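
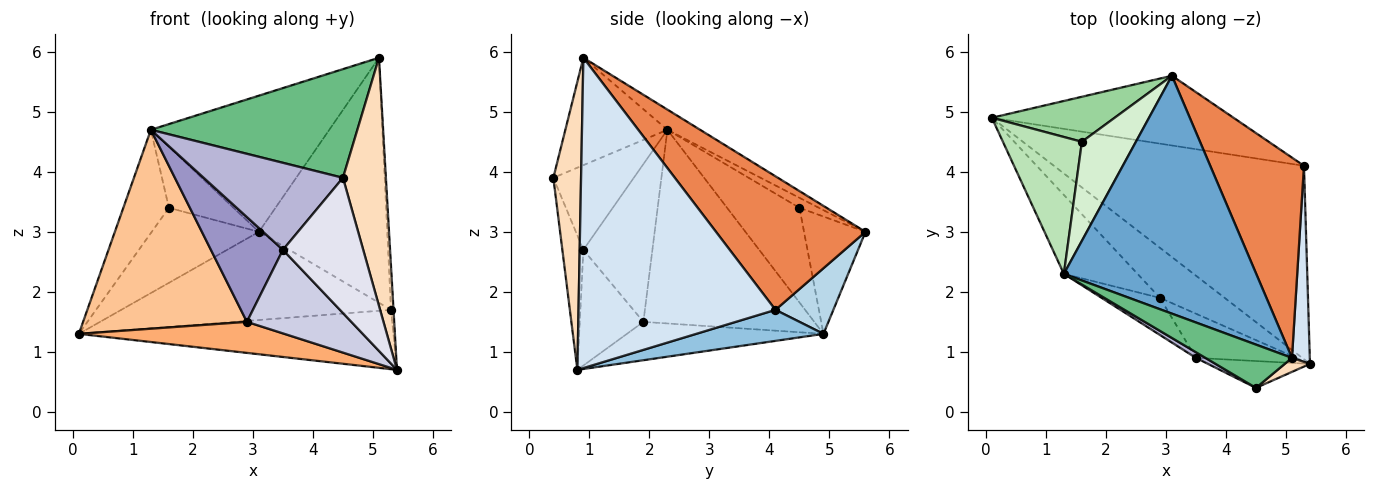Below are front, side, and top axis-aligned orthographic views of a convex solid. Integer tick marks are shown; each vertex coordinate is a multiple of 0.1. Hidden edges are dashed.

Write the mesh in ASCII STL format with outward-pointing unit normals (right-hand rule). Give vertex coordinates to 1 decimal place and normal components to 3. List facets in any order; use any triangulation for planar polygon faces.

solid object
 facet normal -0.091 0.495 0.864
  outer loop
   vertex 1.3 2.3 4.7
   vertex 5.1 0.9 5.9
   vertex 3.1 5.6 3.0
  endloop
 endfacet
 facet normal 0.118 0.291 -0.949
  outer loop
   vertex 5.3 4.1 1.7
   vertex 5.4 0.8 0.7
   vertex 0.1 4.9 1.3
  endloop
 endfacet
 facet normal 0.166 0.774 -0.612
  outer loop
   vertex 5.3 4.1 1.7
   vertex 0.1 4.9 1.3
   vertex 3.1 5.6 3.0
  endloop
 endfacet
 facet normal 0.998 0.013 0.057
  outer loop
   vertex 5.3 4.1 1.7
   vertex 5.1 0.9 5.9
   vertex 5.4 0.8 0.7
  endloop
 endfacet
 facet normal 0.670 0.575 0.470
  outer loop
   vertex 5.3 4.1 1.7
   vertex 3.1 5.6 3.0
   vertex 5.1 0.9 5.9
  endloop
 endfacet
 facet normal -0.450 -0.471 -0.759
  outer loop
   vertex 2.9 1.9 1.5
   vertex 0.1 4.9 1.3
   vertex 5.4 0.8 0.7
  endloop
 endfacet
 facet normal -0.696 -0.667 -0.265
  outer loop
   vertex 2.9 1.9 1.5
   vertex 1.3 2.3 4.7
   vertex 0.1 4.9 1.3
  endloop
 endfacet
 facet normal 0.542 -0.839 0.047
  outer loop
   vertex 4.5 0.4 3.9
   vertex 5.4 0.8 0.7
   vertex 5.1 0.9 5.9
  endloop
 endfacet
 facet normal -0.417 -0.844 0.336
  outer loop
   vertex 4.5 0.4 3.9
   vertex 5.1 0.9 5.9
   vertex 1.3 2.3 4.7
  endloop
 endfacet
 facet normal -0.441 0.770 0.462
  outer loop
   vertex 1.6 4.5 3.4
   vertex 3.1 5.6 3.0
   vertex 0.1 4.9 1.3
  endloop
 endfacet
 facet normal -0.691 0.435 0.577
  outer loop
   vertex 1.6 4.5 3.4
   vertex 0.1 4.9 1.3
   vertex 1.3 2.3 4.7
  endloop
 endfacet
 facet normal -0.156 0.518 0.841
  outer loop
   vertex 1.6 4.5 3.4
   vertex 1.3 2.3 4.7
   vertex 3.1 5.6 3.0
  endloop
 endfacet
 facet normal -0.670 -0.699 -0.248
  outer loop
   vertex 3.5 0.9 2.7
   vertex 1.3 2.3 4.7
   vertex 2.9 1.9 1.5
  endloop
 endfacet
 facet normal -0.499 -0.865 0.056
  outer loop
   vertex 3.5 0.9 2.7
   vertex 4.5 0.4 3.9
   vertex 1.3 2.3 4.7
  endloop
 endfacet
 facet normal -0.474 -0.778 -0.412
  outer loop
   vertex 3.5 0.9 2.7
   vertex 2.9 1.9 1.5
   vertex 5.4 0.8 0.7
  endloop
 endfacet
 facet normal -0.249 -0.950 -0.189
  outer loop
   vertex 3.5 0.9 2.7
   vertex 5.4 0.8 0.7
   vertex 4.5 0.4 3.9
  endloop
 endfacet
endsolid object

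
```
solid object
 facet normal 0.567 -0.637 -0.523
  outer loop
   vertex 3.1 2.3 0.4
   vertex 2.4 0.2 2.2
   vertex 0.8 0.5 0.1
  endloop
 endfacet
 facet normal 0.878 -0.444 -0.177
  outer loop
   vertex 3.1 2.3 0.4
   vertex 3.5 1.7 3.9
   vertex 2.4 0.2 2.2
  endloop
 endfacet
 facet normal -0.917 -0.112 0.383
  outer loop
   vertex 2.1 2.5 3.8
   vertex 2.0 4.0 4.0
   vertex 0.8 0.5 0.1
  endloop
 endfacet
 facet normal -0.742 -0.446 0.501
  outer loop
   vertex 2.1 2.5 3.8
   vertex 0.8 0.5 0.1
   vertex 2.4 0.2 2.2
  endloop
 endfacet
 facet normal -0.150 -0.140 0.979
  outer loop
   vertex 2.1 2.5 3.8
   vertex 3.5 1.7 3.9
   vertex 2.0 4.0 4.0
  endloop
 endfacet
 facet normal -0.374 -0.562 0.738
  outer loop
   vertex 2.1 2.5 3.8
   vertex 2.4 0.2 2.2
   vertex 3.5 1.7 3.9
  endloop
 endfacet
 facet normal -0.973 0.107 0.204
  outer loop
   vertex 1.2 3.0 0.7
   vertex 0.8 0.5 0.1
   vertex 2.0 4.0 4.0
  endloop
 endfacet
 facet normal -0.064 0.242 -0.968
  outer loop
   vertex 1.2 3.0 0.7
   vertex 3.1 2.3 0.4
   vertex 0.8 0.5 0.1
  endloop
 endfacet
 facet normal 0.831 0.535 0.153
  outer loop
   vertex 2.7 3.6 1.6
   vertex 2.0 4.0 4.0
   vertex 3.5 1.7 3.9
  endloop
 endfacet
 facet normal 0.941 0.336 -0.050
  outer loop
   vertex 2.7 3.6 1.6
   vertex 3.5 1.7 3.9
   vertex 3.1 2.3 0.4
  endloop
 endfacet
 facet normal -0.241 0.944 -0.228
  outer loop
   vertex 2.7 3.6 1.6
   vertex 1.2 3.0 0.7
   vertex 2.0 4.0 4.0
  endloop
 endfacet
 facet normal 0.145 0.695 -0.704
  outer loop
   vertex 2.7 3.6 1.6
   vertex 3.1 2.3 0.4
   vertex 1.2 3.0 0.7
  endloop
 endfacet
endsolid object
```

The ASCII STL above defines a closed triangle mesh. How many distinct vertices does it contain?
8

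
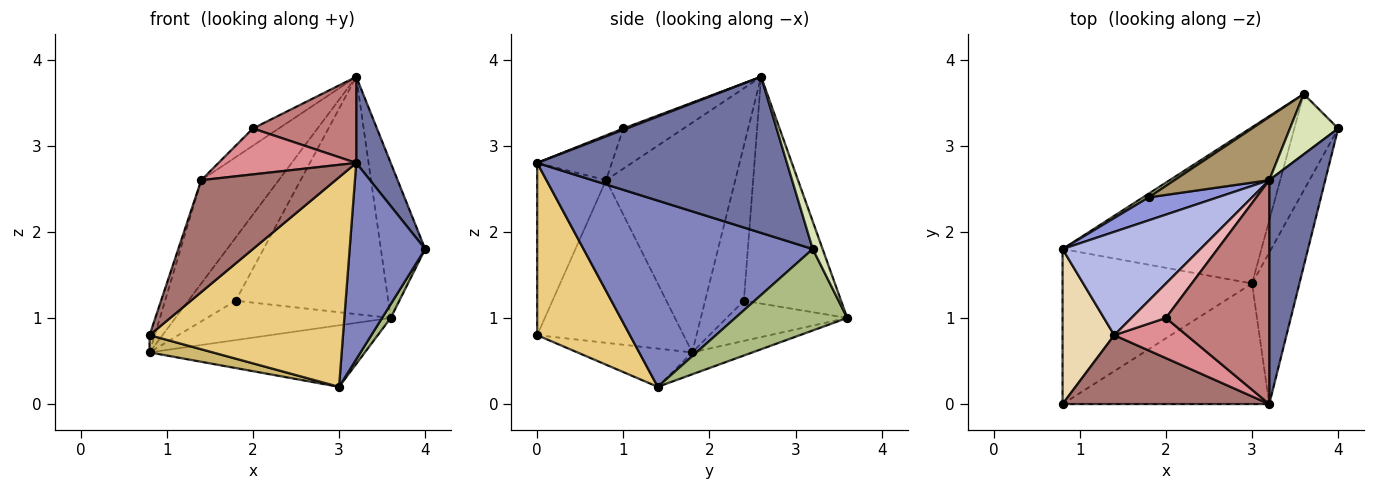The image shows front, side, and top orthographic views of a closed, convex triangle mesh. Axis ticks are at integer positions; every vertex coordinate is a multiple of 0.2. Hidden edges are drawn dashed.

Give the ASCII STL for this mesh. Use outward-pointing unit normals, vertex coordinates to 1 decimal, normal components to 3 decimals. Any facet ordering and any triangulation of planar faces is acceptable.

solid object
 facet normal 0.933 -0.129 0.335
  outer loop
   vertex 3.2 2.6 3.8
   vertex 3.2 0.0 2.8
   vertex 4.0 3.2 1.8
  endloop
 endfacet
 facet normal 0.923 -0.304 -0.235
  outer loop
   vertex 3.0 1.4 0.2
   vertex 4.0 3.2 1.8
   vertex 3.2 0.0 2.8
  endloop
 endfacet
 facet normal -0.610 0.745 0.271
  outer loop
   vertex 1.8 2.4 1.2
   vertex 0.8 1.8 0.6
   vertex 3.2 2.6 3.8
  endloop
 endfacet
 facet normal -0.762 0.457 0.457
  outer loop
   vertex 1.4 0.8 2.6
   vertex 3.2 2.6 3.8
   vertex 0.8 1.8 0.6
  endloop
 endfacet
 facet normal -0.102 0.364 -0.926
  outer loop
   vertex 3.6 3.6 1.0
   vertex 3.0 1.4 0.2
   vertex 0.8 1.8 0.6
  endloop
 endfacet
 facet normal 0.878 -0.068 -0.473
  outer loop
   vertex 3.6 3.6 1.0
   vertex 4.0 3.2 1.8
   vertex 3.0 1.4 0.2
  endloop
 endfacet
 facet normal -0.547 0.833 0.078
  outer loop
   vertex 3.6 3.6 1.0
   vertex 0.8 1.8 0.6
   vertex 1.8 2.4 1.2
  endloop
 endfacet
 facet normal 0.203 0.913 0.355
  outer loop
   vertex 3.6 3.6 1.0
   vertex 3.2 2.6 3.8
   vertex 4.0 3.2 1.8
  endloop
 endfacet
 facet normal -0.524 0.823 0.219
  outer loop
   vertex 3.6 3.6 1.0
   vertex 1.8 2.4 1.2
   vertex 3.2 2.6 3.8
  endloop
 endfacet
 facet normal -0.197 -0.108 -0.974
  outer loop
   vertex 0.8 0.0 0.8
   vertex 0.8 1.8 0.6
   vertex 3.0 1.4 0.2
  endloop
 endfacet
 facet normal 0.384 -0.800 -0.461
  outer loop
   vertex 0.8 0.0 0.8
   vertex 3.0 1.4 0.2
   vertex 3.2 0.0 2.8
  endloop
 endfacet
 facet normal -0.953 0.034 0.303
  outer loop
   vertex 0.8 0.0 0.8
   vertex 1.4 0.8 2.6
   vertex 0.8 1.8 0.6
  endloop
 endfacet
 facet normal -0.400 -0.780 0.480
  outer loop
   vertex 0.8 0.0 0.8
   vertex 3.2 0.0 2.8
   vertex 1.4 0.8 2.6
  endloop
 endfacet
 facet normal 0.012 -0.359 0.933
  outer loop
   vertex 2.0 1.0 3.2
   vertex 3.2 0.0 2.8
   vertex 3.2 2.6 3.8
  endloop
 endfacet
 facet normal -0.377 -0.697 0.610
  outer loop
   vertex 2.0 1.0 3.2
   vertex 1.4 0.8 2.6
   vertex 3.2 0.0 2.8
  endloop
 endfacet
 facet normal -0.722 0.309 0.619
  outer loop
   vertex 2.0 1.0 3.2
   vertex 3.2 2.6 3.8
   vertex 1.4 0.8 2.6
  endloop
 endfacet
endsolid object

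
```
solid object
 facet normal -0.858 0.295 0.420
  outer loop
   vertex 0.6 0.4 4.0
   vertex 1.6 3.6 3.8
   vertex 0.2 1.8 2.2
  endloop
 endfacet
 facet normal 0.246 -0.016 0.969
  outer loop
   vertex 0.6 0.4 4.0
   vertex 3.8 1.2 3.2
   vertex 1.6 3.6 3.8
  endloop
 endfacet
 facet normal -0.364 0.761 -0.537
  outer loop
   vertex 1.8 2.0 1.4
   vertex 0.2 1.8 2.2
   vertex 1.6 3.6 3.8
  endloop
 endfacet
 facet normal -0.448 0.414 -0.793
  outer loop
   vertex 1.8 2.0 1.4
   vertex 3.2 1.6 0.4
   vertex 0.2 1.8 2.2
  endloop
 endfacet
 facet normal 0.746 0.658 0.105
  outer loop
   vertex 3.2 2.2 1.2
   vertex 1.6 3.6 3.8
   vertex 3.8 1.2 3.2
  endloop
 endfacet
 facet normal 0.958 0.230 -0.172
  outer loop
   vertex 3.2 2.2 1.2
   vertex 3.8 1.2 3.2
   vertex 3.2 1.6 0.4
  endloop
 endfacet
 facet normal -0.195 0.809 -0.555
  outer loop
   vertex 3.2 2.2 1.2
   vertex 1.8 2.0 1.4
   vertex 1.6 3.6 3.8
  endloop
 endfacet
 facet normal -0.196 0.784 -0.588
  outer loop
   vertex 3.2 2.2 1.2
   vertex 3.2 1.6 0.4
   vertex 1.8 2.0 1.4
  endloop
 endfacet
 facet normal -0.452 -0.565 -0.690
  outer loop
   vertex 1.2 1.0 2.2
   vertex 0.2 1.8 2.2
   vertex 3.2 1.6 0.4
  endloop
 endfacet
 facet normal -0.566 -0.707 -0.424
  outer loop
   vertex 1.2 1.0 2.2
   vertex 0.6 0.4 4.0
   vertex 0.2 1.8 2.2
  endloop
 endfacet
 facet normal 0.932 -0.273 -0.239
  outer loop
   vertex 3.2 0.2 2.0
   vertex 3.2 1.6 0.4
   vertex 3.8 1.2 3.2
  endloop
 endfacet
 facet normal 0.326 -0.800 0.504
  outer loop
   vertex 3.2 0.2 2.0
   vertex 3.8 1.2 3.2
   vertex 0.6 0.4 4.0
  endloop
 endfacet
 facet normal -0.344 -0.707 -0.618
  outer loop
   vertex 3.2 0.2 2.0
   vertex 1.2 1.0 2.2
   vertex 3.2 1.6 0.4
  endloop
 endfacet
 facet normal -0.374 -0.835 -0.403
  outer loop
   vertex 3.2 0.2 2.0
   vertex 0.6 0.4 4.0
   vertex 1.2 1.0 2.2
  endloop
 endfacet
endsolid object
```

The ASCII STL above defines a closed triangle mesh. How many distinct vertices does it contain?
9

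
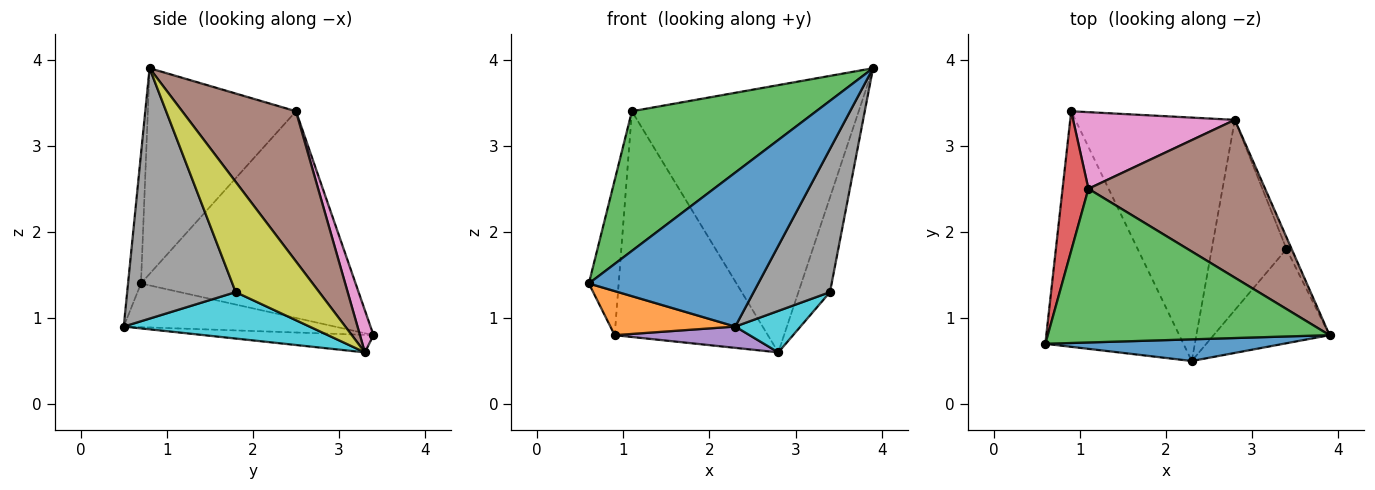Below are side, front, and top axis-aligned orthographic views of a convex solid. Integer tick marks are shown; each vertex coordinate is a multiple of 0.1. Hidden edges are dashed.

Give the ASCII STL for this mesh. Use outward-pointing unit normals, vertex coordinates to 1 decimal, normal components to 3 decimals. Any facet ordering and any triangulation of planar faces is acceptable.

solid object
 facet normal -0.075 -0.987 0.139
  outer loop
   vertex 2.3 0.5 0.9
   vertex 3.9 0.8 3.9
   vertex 0.6 0.7 1.4
  endloop
 endfacet
 facet normal -0.297 -0.176 -0.939
  outer loop
   vertex 2.3 0.5 0.9
   vertex 0.6 0.7 1.4
   vertex 0.9 3.4 0.8
  endloop
 endfacet
 facet normal -0.475 -0.592 0.651
  outer loop
   vertex 1.1 2.5 3.4
   vertex 0.6 0.7 1.4
   vertex 3.9 0.8 3.9
  endloop
 endfacet
 facet normal -0.983 0.137 0.123
  outer loop
   vertex 1.1 2.5 3.4
   vertex 0.9 3.4 0.8
   vertex 0.6 0.7 1.4
  endloop
 endfacet
 facet normal -0.109 -0.087 -0.990
  outer loop
   vertex 2.8 3.3 0.6
   vertex 2.3 0.5 0.9
   vertex 0.9 3.4 0.8
  endloop
 endfacet
 facet normal 0.397 0.791 0.467
  outer loop
   vertex 2.8 3.3 0.6
   vertex 1.1 2.5 3.4
   vertex 3.9 0.8 3.9
  endloop
 endfacet
 facet normal 0.083 0.944 0.320
  outer loop
   vertex 2.8 3.3 0.6
   vertex 0.9 3.4 0.8
   vertex 1.1 2.5 3.4
  endloop
 endfacet
 facet normal 0.765 -0.538 -0.354
  outer loop
   vertex 3.4 1.8 1.3
   vertex 3.9 0.8 3.9
   vertex 2.3 0.5 0.9
  endloop
 endfacet
 facet normal 0.934 0.353 -0.044
  outer loop
   vertex 3.4 1.8 1.3
   vertex 2.8 3.3 0.6
   vertex 3.9 0.8 3.9
  endloop
 endfacet
 facet normal 0.519 -0.182 -0.835
  outer loop
   vertex 3.4 1.8 1.3
   vertex 2.3 0.5 0.9
   vertex 2.8 3.3 0.6
  endloop
 endfacet
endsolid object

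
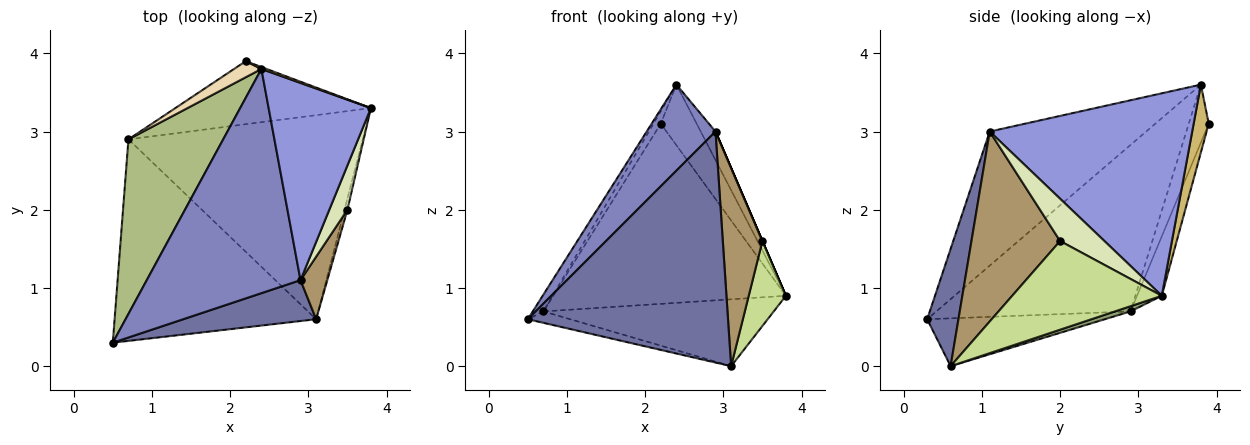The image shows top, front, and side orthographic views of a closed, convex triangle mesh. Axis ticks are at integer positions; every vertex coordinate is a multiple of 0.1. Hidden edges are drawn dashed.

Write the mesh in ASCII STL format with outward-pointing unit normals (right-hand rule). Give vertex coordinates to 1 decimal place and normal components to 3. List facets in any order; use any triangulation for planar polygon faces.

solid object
 facet normal 0.152 -0.973 0.172
  outer loop
   vertex 2.9 1.1 3.0
   vertex 0.5 0.3 0.6
   vertex 3.1 0.6 0.0
  endloop
 endfacet
 facet normal -0.631 -0.278 0.724
  outer loop
   vertex 2.9 1.1 3.0
   vertex 2.4 3.8 3.6
   vertex 0.5 0.3 0.6
  endloop
 endfacet
 facet normal 0.891 0.065 0.450
  outer loop
   vertex 2.9 1.1 3.0
   vertex 3.8 3.3 0.9
   vertex 2.4 3.8 3.6
  endloop
 endfacet
 facet normal -0.231 0.055 -0.971
  outer loop
   vertex 0.7 2.9 0.7
   vertex 3.1 0.6 0.0
   vertex 0.5 0.3 0.6
  endloop
 endfacet
 facet normal 0.021 0.311 -0.950
  outer loop
   vertex 0.7 2.9 0.7
   vertex 3.8 3.3 0.9
   vertex 3.1 0.6 0.0
  endloop
 endfacet
 facet normal -0.868 0.048 0.494
  outer loop
   vertex 0.7 2.9 0.7
   vertex 0.5 0.3 0.6
   vertex 2.4 3.8 3.6
  endloop
 endfacet
 facet normal 0.970 -0.241 -0.032
  outer loop
   vertex 3.5 2.0 1.6
   vertex 3.1 0.6 0.0
   vertex 3.8 3.3 0.9
  endloop
 endfacet
 facet normal 0.919 0.000 0.394
  outer loop
   vertex 3.5 2.0 1.6
   vertex 3.8 3.3 0.9
   vertex 2.9 1.1 3.0
  endloop
 endfacet
 facet normal 0.905 -0.405 0.128
  outer loop
   vertex 3.5 2.0 1.6
   vertex 2.9 1.1 3.0
   vertex 3.1 0.6 0.0
  endloop
 endfacet
 facet normal 0.387 0.922 0.030
  outer loop
   vertex 2.2 3.9 3.1
   vertex 2.4 3.8 3.6
   vertex 3.8 3.3 0.9
  endloop
 endfacet
 facet normal -0.100 0.939 -0.329
  outer loop
   vertex 2.2 3.9 3.1
   vertex 3.8 3.3 0.9
   vertex 0.7 2.9 0.7
  endloop
 endfacet
 facet normal -0.858 0.313 0.406
  outer loop
   vertex 2.2 3.9 3.1
   vertex 0.7 2.9 0.7
   vertex 2.4 3.8 3.6
  endloop
 endfacet
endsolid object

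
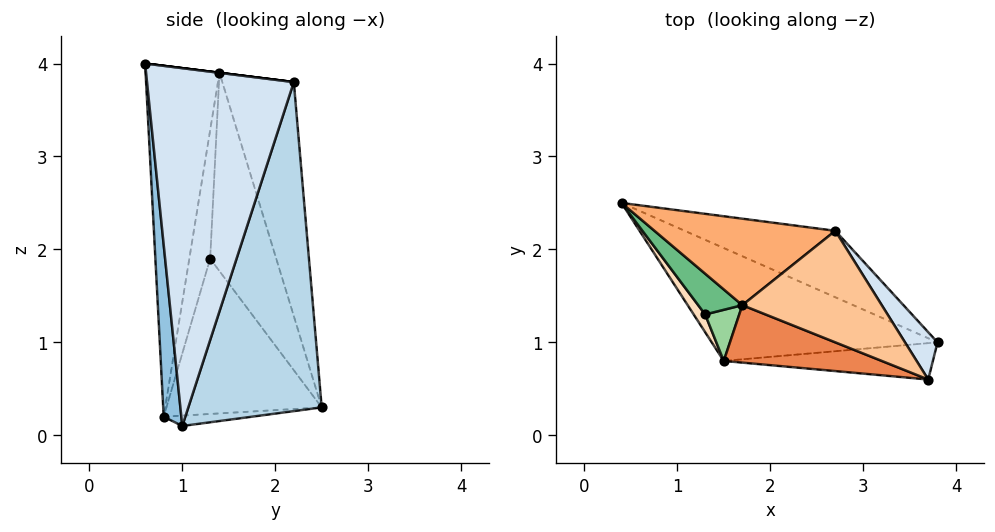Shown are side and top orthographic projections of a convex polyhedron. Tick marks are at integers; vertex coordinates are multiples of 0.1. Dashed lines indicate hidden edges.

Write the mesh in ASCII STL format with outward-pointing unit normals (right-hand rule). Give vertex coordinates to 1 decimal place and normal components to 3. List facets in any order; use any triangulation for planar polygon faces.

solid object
 facet normal -0.046 0.029 -0.999
  outer loop
   vertex 1.5 0.8 0.2
   vertex 0.4 2.5 0.3
   vertex 3.8 1.0 0.1
  endloop
 endfacet
 facet normal 0.082 -0.992 -0.100
  outer loop
   vertex 1.5 0.8 0.2
   vertex 3.8 1.0 0.1
   vertex 3.7 0.6 4.0
  endloop
 endfacet
 facet normal 0.388 0.904 -0.178
  outer loop
   vertex 2.7 2.2 3.8
   vertex 3.8 1.0 0.1
   vertex 0.4 2.5 0.3
  endloop
 endfacet
 facet normal 0.841 0.535 0.076
  outer loop
   vertex 2.7 2.2 3.8
   vertex 3.7 0.6 4.0
   vertex 3.8 1.0 0.1
  endloop
 endfacet
 facet normal -0.373 -0.912 0.168
  outer loop
   vertex 1.7 1.4 3.9
   vertex 1.5 0.8 0.2
   vertex 3.7 0.6 4.0
  endloop
 endfacet
 facet normal -0.542 0.729 0.418
  outer loop
   vertex 1.7 1.4 3.9
   vertex 2.7 2.2 3.8
   vertex 0.4 2.5 0.3
  endloop
 endfacet
 facet normal 0.000 0.124 0.992
  outer loop
   vertex 1.7 1.4 3.9
   vertex 3.7 0.6 4.0
   vertex 2.7 2.2 3.8
  endloop
 endfacet
 facet normal -0.836 -0.545 0.062
  outer loop
   vertex 1.3 1.3 1.9
   vertex 0.4 2.5 0.3
   vertex 1.5 0.8 0.2
  endloop
 endfacet
 facet normal -0.893 -0.404 0.199
  outer loop
   vertex 1.3 1.3 1.9
   vertex 1.7 1.4 3.9
   vertex 0.4 2.5 0.3
  endloop
 endfacet
 facet normal -0.602 -0.783 0.159
  outer loop
   vertex 1.3 1.3 1.9
   vertex 1.5 0.8 0.2
   vertex 1.7 1.4 3.9
  endloop
 endfacet
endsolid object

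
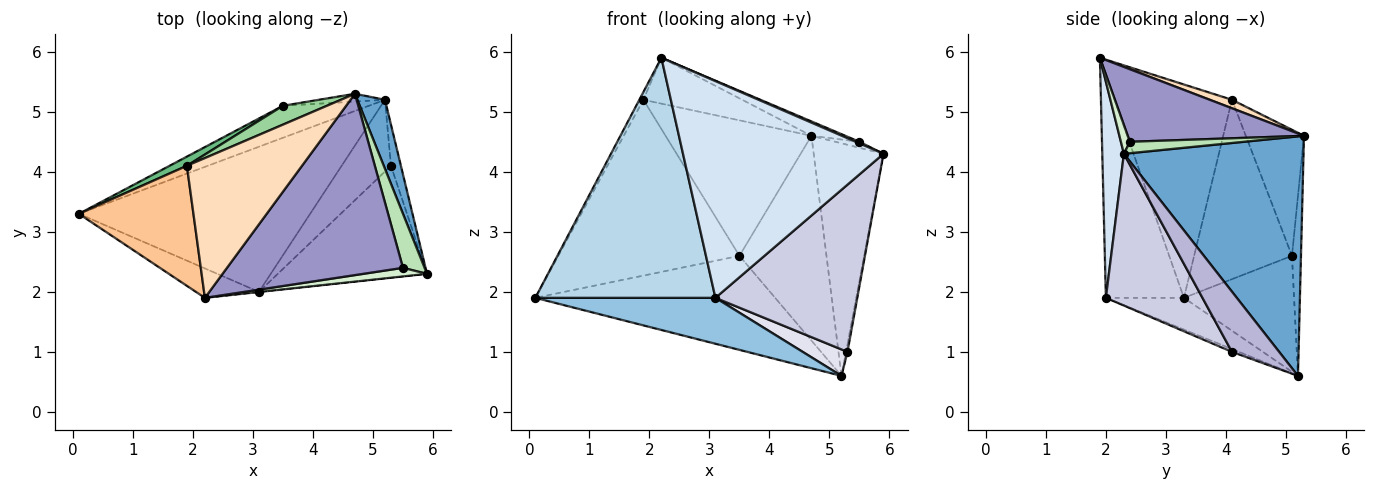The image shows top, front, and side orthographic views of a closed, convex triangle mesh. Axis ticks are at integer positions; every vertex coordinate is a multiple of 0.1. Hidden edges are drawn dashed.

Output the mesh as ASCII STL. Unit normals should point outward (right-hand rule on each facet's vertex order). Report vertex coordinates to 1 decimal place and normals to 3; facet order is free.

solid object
 facet normal 0.927 0.360 0.107
  outer loop
   vertex 5.2 5.2 0.6
   vertex 4.7 5.3 4.6
   vertex 5.9 2.3 4.3
  endloop
 endfacet
 facet normal -0.130 -0.299 -0.945
  outer loop
   vertex 3.1 2.0 1.9
   vertex 0.1 3.3 1.9
   vertex 5.2 5.2 0.6
  endloop
 endfacet
 facet normal -0.395 -0.912 -0.112
  outer loop
   vertex 3.1 2.0 1.9
   vertex 2.2 1.9 5.9
   vertex 0.1 3.3 1.9
  endloop
 endfacet
 facet normal 0.107 -0.994 -0.001
  outer loop
   vertex 3.1 2.0 1.9
   vertex 5.9 2.3 4.3
   vertex 2.2 1.9 5.9
  endloop
 endfacet
 facet normal -0.399 0.868 -0.296
  outer loop
   vertex 3.5 5.1 2.6
   vertex 5.2 5.2 0.6
   vertex 0.1 3.3 1.9
  endloop
 endfacet
 facet normal -0.103 0.994 -0.038
  outer loop
   vertex 3.5 5.1 2.6
   vertex 4.7 5.3 4.6
   vertex 5.2 5.2 0.6
  endloop
 endfacet
 facet normal -0.881 0.030 0.473
  outer loop
   vertex 1.9 4.1 5.2
   vertex 0.1 3.3 1.9
   vertex 2.2 1.9 5.9
  endloop
 endfacet
 facet normal 0.070 0.311 0.948
  outer loop
   vertex 1.9 4.1 5.2
   vertex 2.2 1.9 5.9
   vertex 4.7 5.3 4.6
  endloop
 endfacet
 facet normal -0.475 0.879 0.046
  outer loop
   vertex 1.9 4.1 5.2
   vertex 3.5 5.1 2.6
   vertex 0.1 3.3 1.9
  endloop
 endfacet
 facet normal -0.367 0.921 0.128
  outer loop
   vertex 1.9 4.1 5.2
   vertex 4.7 5.3 4.6
   vertex 3.5 5.1 2.6
  endloop
 endfacet
 facet normal 0.465 0.098 0.880
  outer loop
   vertex 5.5 2.4 4.5
   vertex 5.9 2.3 4.3
   vertex 4.7 5.3 4.6
  endloop
 endfacet
 facet normal 0.407 -0.169 0.898
  outer loop
   vertex 5.5 2.4 4.5
   vertex 2.2 1.9 5.9
   vertex 5.9 2.3 4.3
  endloop
 endfacet
 facet normal 0.380 0.073 0.922
  outer loop
   vertex 5.5 2.4 4.5
   vertex 4.7 5.3 4.6
   vertex 2.2 1.9 5.9
  endloop
 endfacet
 facet normal 0.986 0.031 -0.163
  outer loop
   vertex 5.3 4.1 1.0
   vertex 5.2 5.2 0.6
   vertex 5.9 2.3 4.3
  endloop
 endfacet
 facet normal 0.492 -0.723 -0.484
  outer loop
   vertex 5.3 4.1 1.0
   vertex 5.9 2.3 4.3
   vertex 3.1 2.0 1.9
  endloop
 endfacet
 facet normal -0.053 -0.346 -0.937
  outer loop
   vertex 5.3 4.1 1.0
   vertex 3.1 2.0 1.9
   vertex 5.2 5.2 0.6
  endloop
 endfacet
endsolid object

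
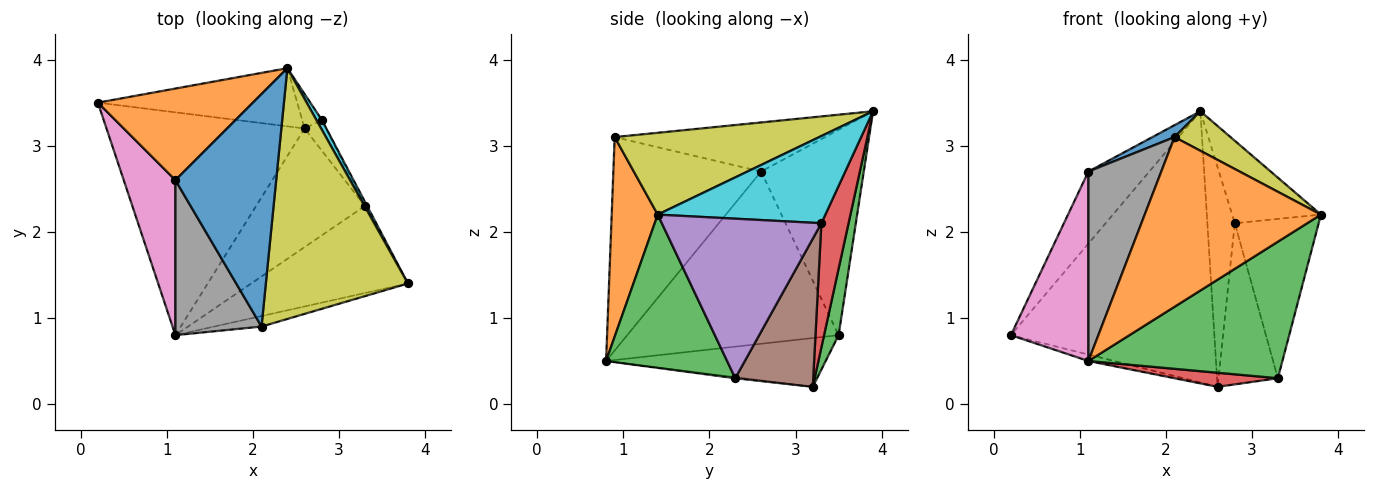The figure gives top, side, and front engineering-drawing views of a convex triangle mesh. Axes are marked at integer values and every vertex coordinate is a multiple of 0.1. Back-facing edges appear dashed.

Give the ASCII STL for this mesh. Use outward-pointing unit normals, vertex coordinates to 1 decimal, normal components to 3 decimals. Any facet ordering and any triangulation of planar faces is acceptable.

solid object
 facet normal -0.239 0.028 -0.971
  outer loop
   vertex 2.6 3.2 0.2
   vertex 1.1 0.8 0.5
   vertex 0.2 3.5 0.8
  endloop
 endfacet
 facet normal 0.252 -0.966 -0.060
  outer loop
   vertex 2.1 0.9 3.1
   vertex 1.1 0.8 0.5
   vertex 3.8 1.4 2.2
  endloop
 endfacet
 facet normal 0.465 -0.746 -0.476
  outer loop
   vertex 3.3 2.3 0.3
   vertex 3.8 1.4 2.2
   vertex 1.1 0.8 0.5
  endloop
 endfacet
 facet normal -0.010 -0.118 -0.993
  outer loop
   vertex 3.3 2.3 0.3
   vertex 1.1 0.8 0.5
   vertex 2.6 3.2 0.2
  endloop
 endfacet
 facet normal 0.885 0.465 -0.013
  outer loop
   vertex 3.3 2.3 0.3
   vertex 2.8 3.3 2.1
   vertex 3.8 1.4 2.2
  endloop
 endfacet
 facet normal 0.790 0.602 -0.115
  outer loop
   vertex 3.3 2.3 0.3
   vertex 2.6 3.2 0.2
   vertex 2.8 3.3 2.1
  endloop
 endfacet
 facet normal -0.904 -0.331 0.271
  outer loop
   vertex 1.1 2.6 2.7
   vertex 0.2 3.5 0.8
   vertex 1.1 0.8 0.5
  endloop
 endfacet
 facet normal -0.843 -0.416 0.340
  outer loop
   vertex 1.1 2.6 2.7
   vertex 1.1 0.8 0.5
   vertex 2.1 0.9 3.1
  endloop
 endfacet
 facet normal 0.494 -0.135 0.859
  outer loop
   vertex 2.4 3.9 3.4
   vertex 2.1 0.9 3.1
   vertex 3.8 1.4 2.2
  endloop
 endfacet
 facet normal 0.882 0.467 0.056
  outer loop
   vertex 2.4 3.9 3.4
   vertex 3.8 1.4 2.2
   vertex 2.8 3.3 2.1
  endloop
 endfacet
 facet normal -0.438 -0.046 0.898
  outer loop
   vertex 2.4 3.9 3.4
   vertex 1.1 2.6 2.7
   vertex 2.1 0.9 3.1
  endloop
 endfacet
 facet normal -0.721 0.428 0.544
  outer loop
   vertex 2.4 3.9 3.4
   vertex 0.2 3.5 0.8
   vertex 1.1 2.6 2.7
  endloop
 endfacet
 facet normal 0.070 0.975 -0.209
  outer loop
   vertex 2.4 3.9 3.4
   vertex 2.6 3.2 0.2
   vertex 0.2 3.5 0.8
  endloop
 endfacet
 facet normal 0.699 0.706 -0.111
  outer loop
   vertex 2.4 3.9 3.4
   vertex 2.8 3.3 2.1
   vertex 2.6 3.2 0.2
  endloop
 endfacet
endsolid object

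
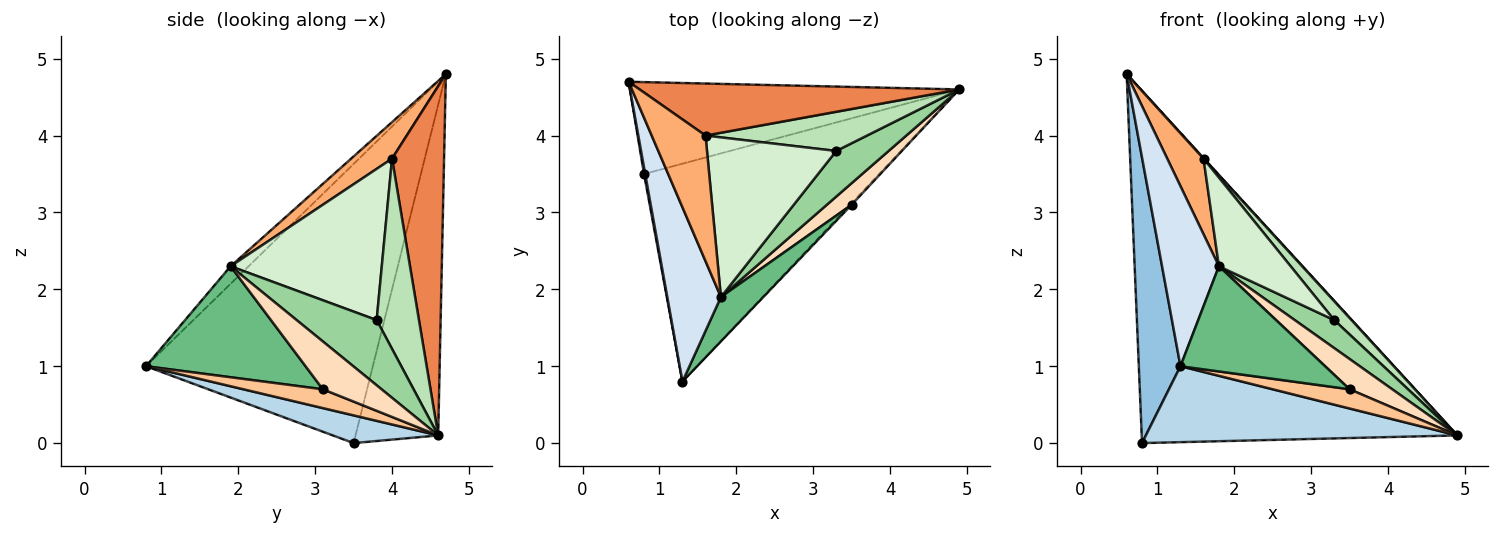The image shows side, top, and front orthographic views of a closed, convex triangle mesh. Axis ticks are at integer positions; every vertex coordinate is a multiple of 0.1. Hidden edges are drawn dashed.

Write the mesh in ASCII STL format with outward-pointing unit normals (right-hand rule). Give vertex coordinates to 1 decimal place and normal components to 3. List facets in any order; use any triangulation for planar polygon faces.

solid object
 facet normal -0.246 0.938 -0.245
  outer loop
   vertex 0.8 3.5 0.0
   vertex 0.6 4.7 4.8
   vertex 4.9 4.6 0.1
  endloop
 endfacet
 facet normal -0.984 -0.181 0.004
  outer loop
   vertex 0.8 3.5 0.0
   vertex 1.3 0.8 1.0
   vertex 0.6 4.7 4.8
  endloop
 endfacet
 facet normal 0.111 -0.327 -0.938
  outer loop
   vertex 0.8 3.5 0.0
   vertex 4.9 4.6 0.1
   vertex 1.3 0.8 1.0
  endloop
 endfacet
 facet normal -0.222 -0.701 0.678
  outer loop
   vertex 1.8 1.9 2.3
   vertex 0.6 4.7 4.8
   vertex 1.3 0.8 1.0
  endloop
 endfacet
 facet normal 0.738 -0.007 0.675
  outer loop
   vertex 1.6 4.0 3.7
   vertex 4.9 4.6 0.1
   vertex 0.6 4.7 4.8
  endloop
 endfacet
 facet normal 0.503 -0.446 0.741
  outer loop
   vertex 1.6 4.0 3.7
   vertex 0.6 4.7 4.8
   vertex 1.8 1.9 2.3
  endloop
 endfacet
 facet normal 0.717 -0.694 -0.062
  outer loop
   vertex 3.5 3.1 0.7
   vertex 1.3 0.8 1.0
   vertex 4.9 4.6 0.1
  endloop
 endfacet
 facet normal 0.746 -0.542 0.386
  outer loop
   vertex 3.5 3.1 0.7
   vertex 4.9 4.6 0.1
   vertex 1.8 1.9 2.3
  endloop
 endfacet
 facet normal 0.713 -0.646 0.273
  outer loop
   vertex 3.5 3.1 0.7
   vertex 1.8 1.9 2.3
   vertex 1.3 0.8 1.0
  endloop
 endfacet
 facet normal 0.728 -0.359 0.585
  outer loop
   vertex 3.3 3.8 1.6
   vertex 1.8 1.9 2.3
   vertex 4.9 4.6 0.1
  endloop
 endfacet
 facet normal 0.728 -0.298 0.618
  outer loop
   vertex 3.3 3.8 1.6
   vertex 4.9 4.6 0.1
   vertex 1.6 4.0 3.7
  endloop
 endfacet
 facet normal 0.715 -0.339 0.611
  outer loop
   vertex 3.3 3.8 1.6
   vertex 1.6 4.0 3.7
   vertex 1.8 1.9 2.3
  endloop
 endfacet
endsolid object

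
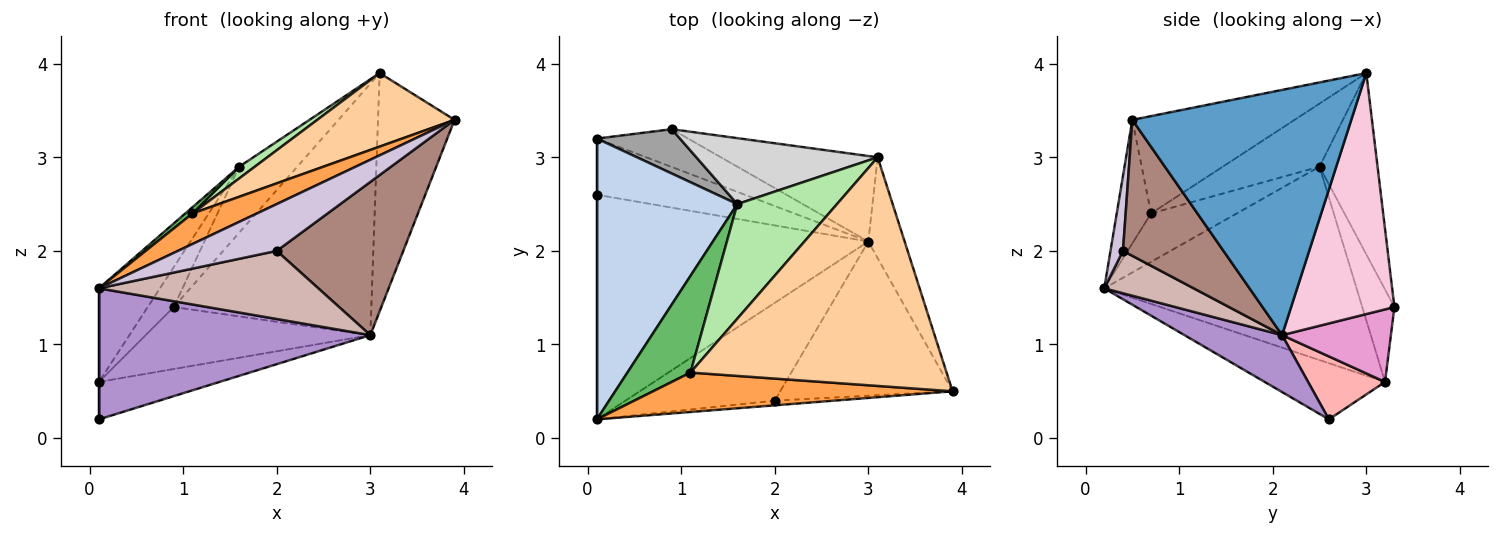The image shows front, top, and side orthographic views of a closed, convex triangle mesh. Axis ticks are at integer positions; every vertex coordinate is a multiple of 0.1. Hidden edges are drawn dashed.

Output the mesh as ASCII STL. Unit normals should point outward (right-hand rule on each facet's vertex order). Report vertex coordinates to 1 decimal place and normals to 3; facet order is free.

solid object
 facet normal 0.935 0.327 -0.138
  outer loop
   vertex 3.0 2.1 1.1
   vertex 3.1 3.0 3.9
   vertex 3.9 0.5 3.4
  endloop
 endfacet
 facet normal -0.794 0.192 0.576
  outer loop
   vertex 1.6 2.5 2.9
   vertex 0.1 3.2 0.6
   vertex 0.1 0.2 1.6
  endloop
 endfacet
 facet normal -0.310 -0.582 0.751
  outer loop
   vertex 1.1 0.7 2.4
   vertex 0.1 0.2 1.6
   vertex 3.9 0.5 3.4
  endloop
 endfacet
 facet normal -0.340 -0.288 0.895
  outer loop
   vertex 1.1 0.7 2.4
   vertex 3.9 0.5 3.4
   vertex 3.1 3.0 3.9
  endloop
 endfacet
 facet normal -0.608 -0.051 0.792
  outer loop
   vertex 1.1 0.7 2.4
   vertex 1.6 2.5 2.9
   vertex 0.1 0.2 1.6
  endloop
 endfacet
 facet normal -0.533 -0.086 0.842
  outer loop
   vertex 1.1 0.7 2.4
   vertex 3.1 3.0 3.9
   vertex 1.6 2.5 2.9
  endloop
 endfacet
 facet normal -1.000 0.000 0.000
  outer loop
   vertex 0.1 2.6 0.2
   vertex 0.1 0.2 1.6
   vertex 0.1 3.2 0.6
  endloop
 endfacet
 facet normal 0.334 0.523 -0.784
  outer loop
   vertex 0.1 2.6 0.2
   vertex 0.1 3.2 0.6
   vertex 3.0 2.1 1.1
  endloop
 endfacet
 facet normal 0.178 -0.496 -0.850
  outer loop
   vertex 0.1 2.6 0.2
   vertex 3.0 2.1 1.1
   vertex 0.1 0.2 1.6
  endloop
 endfacet
 facet normal 0.125 -0.987 -0.099
  outer loop
   vertex 2.0 0.4 2.0
   vertex 3.9 0.5 3.4
   vertex 0.1 0.2 1.6
  endloop
 endfacet
 facet normal 0.488 -0.615 -0.619
  outer loop
   vertex 2.0 0.4 2.0
   vertex 3.0 2.1 1.1
   vertex 3.9 0.5 3.4
  endloop
 endfacet
 facet normal 0.227 -0.557 -0.799
  outer loop
   vertex 2.0 0.4 2.0
   vertex 0.1 0.2 1.6
   vertex 3.0 2.1 1.1
  endloop
 endfacet
 facet normal 0.382 0.789 -0.481
  outer loop
   vertex 0.9 3.3 1.4
   vertex 3.0 2.1 1.1
   vertex 0.1 3.2 0.6
  endloop
 endfacet
 facet normal 0.444 0.848 -0.289
  outer loop
   vertex 0.9 3.3 1.4
   vertex 3.1 3.0 3.9
   vertex 3.0 2.1 1.1
  endloop
 endfacet
 facet normal -0.637 0.516 0.573
  outer loop
   vertex 0.9 3.3 1.4
   vertex 0.1 3.2 0.6
   vertex 1.6 2.5 2.9
  endloop
 endfacet
 facet normal -0.577 0.577 0.577
  outer loop
   vertex 0.9 3.3 1.4
   vertex 1.6 2.5 2.9
   vertex 3.1 3.0 3.9
  endloop
 endfacet
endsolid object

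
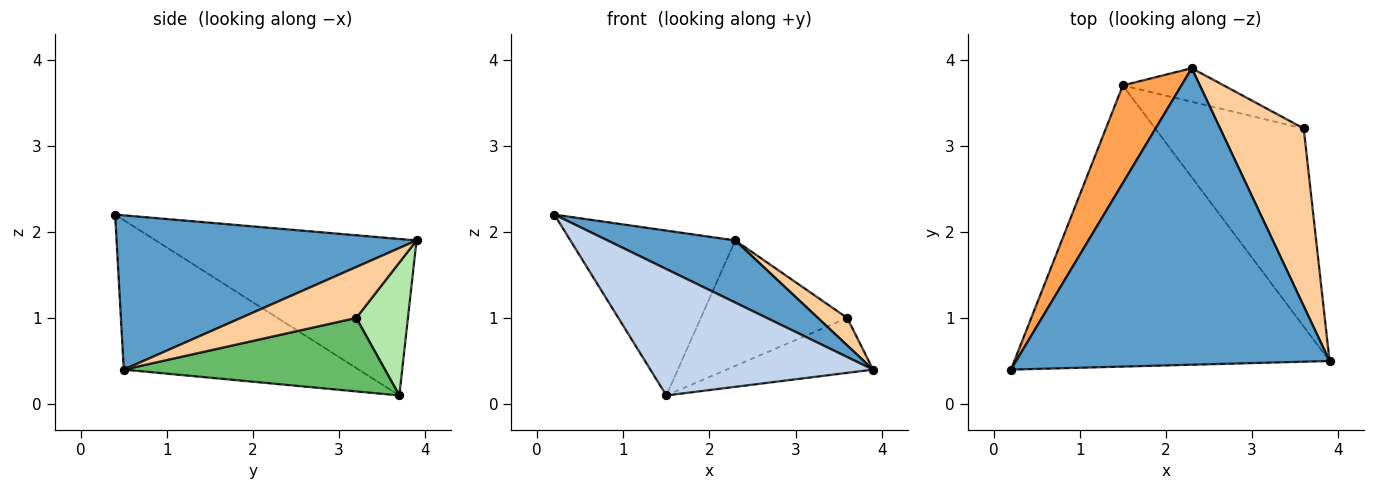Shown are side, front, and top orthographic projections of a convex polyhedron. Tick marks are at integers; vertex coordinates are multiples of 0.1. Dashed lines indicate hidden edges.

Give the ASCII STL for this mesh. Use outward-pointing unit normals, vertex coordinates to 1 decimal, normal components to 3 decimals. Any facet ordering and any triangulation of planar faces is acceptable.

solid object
 facet normal 0.434 -0.185 0.882
  outer loop
   vertex 2.3 3.9 1.9
   vertex 0.2 0.4 2.2
   vertex 3.9 0.5 0.4
  endloop
 endfacet
 facet normal -0.397 -0.376 -0.837
  outer loop
   vertex 1.5 3.7 0.1
   vertex 3.9 0.5 0.4
   vertex 0.2 0.4 2.2
  endloop
 endfacet
 facet normal -0.806 0.509 0.302
  outer loop
   vertex 1.5 3.7 0.1
   vertex 0.2 0.4 2.2
   vertex 2.3 3.9 1.9
  endloop
 endfacet
 facet normal 0.516 -0.131 0.847
  outer loop
   vertex 3.6 3.2 1.0
   vertex 2.3 3.9 1.9
   vertex 3.9 0.5 0.4
  endloop
 endfacet
 facet normal 0.430 0.241 -0.870
  outer loop
   vertex 3.6 3.2 1.0
   vertex 3.9 0.5 0.4
   vertex 1.5 3.7 0.1
  endloop
 endfacet
 facet normal 0.323 0.914 -0.245
  outer loop
   vertex 3.6 3.2 1.0
   vertex 1.5 3.7 0.1
   vertex 2.3 3.9 1.9
  endloop
 endfacet
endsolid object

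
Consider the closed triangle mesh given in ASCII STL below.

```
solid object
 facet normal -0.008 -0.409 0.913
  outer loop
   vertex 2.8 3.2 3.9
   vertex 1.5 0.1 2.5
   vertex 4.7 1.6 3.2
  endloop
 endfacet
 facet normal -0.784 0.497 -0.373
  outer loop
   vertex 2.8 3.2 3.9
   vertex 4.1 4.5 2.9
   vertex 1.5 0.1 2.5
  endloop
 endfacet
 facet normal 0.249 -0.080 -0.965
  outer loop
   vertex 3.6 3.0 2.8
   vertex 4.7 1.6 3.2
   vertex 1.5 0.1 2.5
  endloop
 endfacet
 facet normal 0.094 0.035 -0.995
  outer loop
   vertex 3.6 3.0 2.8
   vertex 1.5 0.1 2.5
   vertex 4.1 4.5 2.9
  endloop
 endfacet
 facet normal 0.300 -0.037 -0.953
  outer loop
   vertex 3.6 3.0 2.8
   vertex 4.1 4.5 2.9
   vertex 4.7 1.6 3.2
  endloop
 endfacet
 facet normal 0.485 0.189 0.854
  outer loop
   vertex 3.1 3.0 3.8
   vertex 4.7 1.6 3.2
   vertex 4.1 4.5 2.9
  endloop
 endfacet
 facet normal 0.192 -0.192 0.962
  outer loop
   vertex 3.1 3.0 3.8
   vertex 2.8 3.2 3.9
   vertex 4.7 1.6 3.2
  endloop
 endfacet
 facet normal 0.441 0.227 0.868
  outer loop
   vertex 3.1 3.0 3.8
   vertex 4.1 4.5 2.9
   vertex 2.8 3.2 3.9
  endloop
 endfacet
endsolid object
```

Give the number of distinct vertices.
6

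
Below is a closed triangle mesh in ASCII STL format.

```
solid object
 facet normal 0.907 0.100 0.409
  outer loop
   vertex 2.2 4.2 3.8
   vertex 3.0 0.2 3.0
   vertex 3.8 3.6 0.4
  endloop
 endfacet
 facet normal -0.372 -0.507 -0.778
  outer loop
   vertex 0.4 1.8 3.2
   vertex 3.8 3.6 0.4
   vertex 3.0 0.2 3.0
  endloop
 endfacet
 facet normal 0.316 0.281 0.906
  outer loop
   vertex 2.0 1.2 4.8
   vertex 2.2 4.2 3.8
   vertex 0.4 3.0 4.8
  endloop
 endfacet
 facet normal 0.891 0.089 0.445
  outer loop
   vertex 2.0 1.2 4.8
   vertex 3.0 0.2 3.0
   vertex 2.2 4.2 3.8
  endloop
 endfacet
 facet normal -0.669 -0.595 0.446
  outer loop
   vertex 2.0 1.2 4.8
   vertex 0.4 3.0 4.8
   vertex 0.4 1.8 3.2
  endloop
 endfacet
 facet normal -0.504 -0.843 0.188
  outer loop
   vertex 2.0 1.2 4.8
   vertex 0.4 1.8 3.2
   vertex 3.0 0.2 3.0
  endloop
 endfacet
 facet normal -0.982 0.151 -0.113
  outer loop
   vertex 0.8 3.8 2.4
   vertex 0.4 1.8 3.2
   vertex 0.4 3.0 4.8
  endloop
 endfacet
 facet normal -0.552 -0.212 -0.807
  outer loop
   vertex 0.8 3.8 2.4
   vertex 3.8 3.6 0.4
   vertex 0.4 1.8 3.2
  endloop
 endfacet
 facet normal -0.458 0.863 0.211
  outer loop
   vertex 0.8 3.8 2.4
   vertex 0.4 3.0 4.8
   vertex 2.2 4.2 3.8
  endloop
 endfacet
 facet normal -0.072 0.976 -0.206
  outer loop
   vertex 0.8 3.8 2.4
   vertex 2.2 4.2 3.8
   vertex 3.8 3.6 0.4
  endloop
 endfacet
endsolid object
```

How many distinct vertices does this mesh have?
7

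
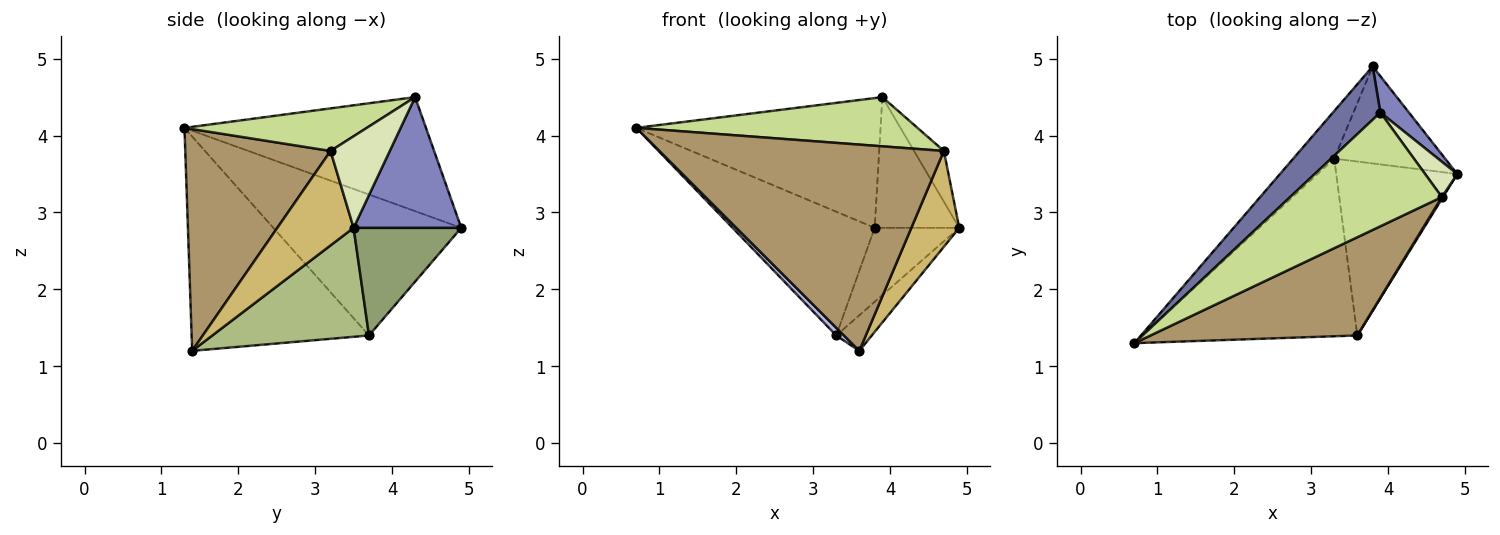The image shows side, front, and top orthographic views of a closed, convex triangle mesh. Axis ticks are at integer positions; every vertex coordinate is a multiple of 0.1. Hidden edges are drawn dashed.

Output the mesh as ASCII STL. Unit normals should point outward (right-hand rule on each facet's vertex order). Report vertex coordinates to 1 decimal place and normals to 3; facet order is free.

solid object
 facet normal -0.675 0.682 0.281
  outer loop
   vertex 3.9 4.3 4.5
   vertex 3.8 4.9 2.8
   vertex 0.7 1.3 4.1
  endloop
 endfacet
 facet normal 0.775 0.609 0.169
  outer loop
   vertex 3.9 4.3 4.5
   vertex 4.9 3.5 2.8
   vertex 3.8 4.9 2.8
  endloop
 endfacet
 facet normal -0.777 0.587 -0.226
  outer loop
   vertex 3.3 3.7 1.4
   vertex 0.7 1.3 4.1
   vertex 3.8 4.9 2.8
  endloop
 endfacet
 facet normal -0.706 -0.031 -0.707
  outer loop
   vertex 3.3 3.7 1.4
   vertex 3.6 1.4 1.2
   vertex 0.7 1.3 4.1
  endloop
 endfacet
 facet normal 0.611 0.480 -0.630
  outer loop
   vertex 3.3 3.7 1.4
   vertex 3.8 4.9 2.8
   vertex 4.9 3.5 2.8
  endloop
 endfacet
 facet normal 0.662 0.150 -0.735
  outer loop
   vertex 3.3 3.7 1.4
   vertex 4.9 3.5 2.8
   vertex 3.6 1.4 1.2
  endloop
 endfacet
 facet normal 0.249 -0.384 0.889
  outer loop
   vertex 4.7 3.2 3.8
   vertex 3.9 4.3 4.5
   vertex 0.7 1.3 4.1
  endloop
 endfacet
 facet normal 0.852 0.429 0.299
  outer loop
   vertex 4.7 3.2 3.8
   vertex 4.9 3.5 2.8
   vertex 3.9 4.3 4.5
  endloop
 endfacet
 facet normal 0.419 -0.820 0.390
  outer loop
   vertex 4.7 3.2 3.8
   vertex 0.7 1.3 4.1
   vertex 3.6 1.4 1.2
  endloop
 endfacet
 facet normal 0.847 -0.532 0.010
  outer loop
   vertex 4.7 3.2 3.8
   vertex 3.6 1.4 1.2
   vertex 4.9 3.5 2.8
  endloop
 endfacet
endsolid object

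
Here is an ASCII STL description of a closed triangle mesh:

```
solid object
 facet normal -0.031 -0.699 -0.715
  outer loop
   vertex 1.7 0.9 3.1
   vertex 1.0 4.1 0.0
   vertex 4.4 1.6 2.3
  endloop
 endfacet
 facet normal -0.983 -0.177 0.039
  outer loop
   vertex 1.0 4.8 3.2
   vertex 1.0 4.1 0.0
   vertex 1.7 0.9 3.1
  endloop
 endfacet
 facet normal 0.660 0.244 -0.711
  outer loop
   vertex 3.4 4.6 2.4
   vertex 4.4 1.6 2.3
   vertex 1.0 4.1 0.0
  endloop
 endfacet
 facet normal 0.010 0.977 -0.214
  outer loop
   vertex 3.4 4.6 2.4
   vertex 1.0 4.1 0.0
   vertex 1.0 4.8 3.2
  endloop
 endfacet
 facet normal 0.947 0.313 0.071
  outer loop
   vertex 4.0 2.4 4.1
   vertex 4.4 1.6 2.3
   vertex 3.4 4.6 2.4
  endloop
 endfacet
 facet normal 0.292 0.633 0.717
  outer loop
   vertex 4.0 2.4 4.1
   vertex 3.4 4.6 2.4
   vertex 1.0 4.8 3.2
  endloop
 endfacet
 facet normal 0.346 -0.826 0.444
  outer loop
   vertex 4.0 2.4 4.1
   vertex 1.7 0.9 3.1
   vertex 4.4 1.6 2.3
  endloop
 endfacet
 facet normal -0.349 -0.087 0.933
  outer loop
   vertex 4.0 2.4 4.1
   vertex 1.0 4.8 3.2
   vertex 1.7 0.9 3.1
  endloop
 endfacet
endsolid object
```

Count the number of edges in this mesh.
12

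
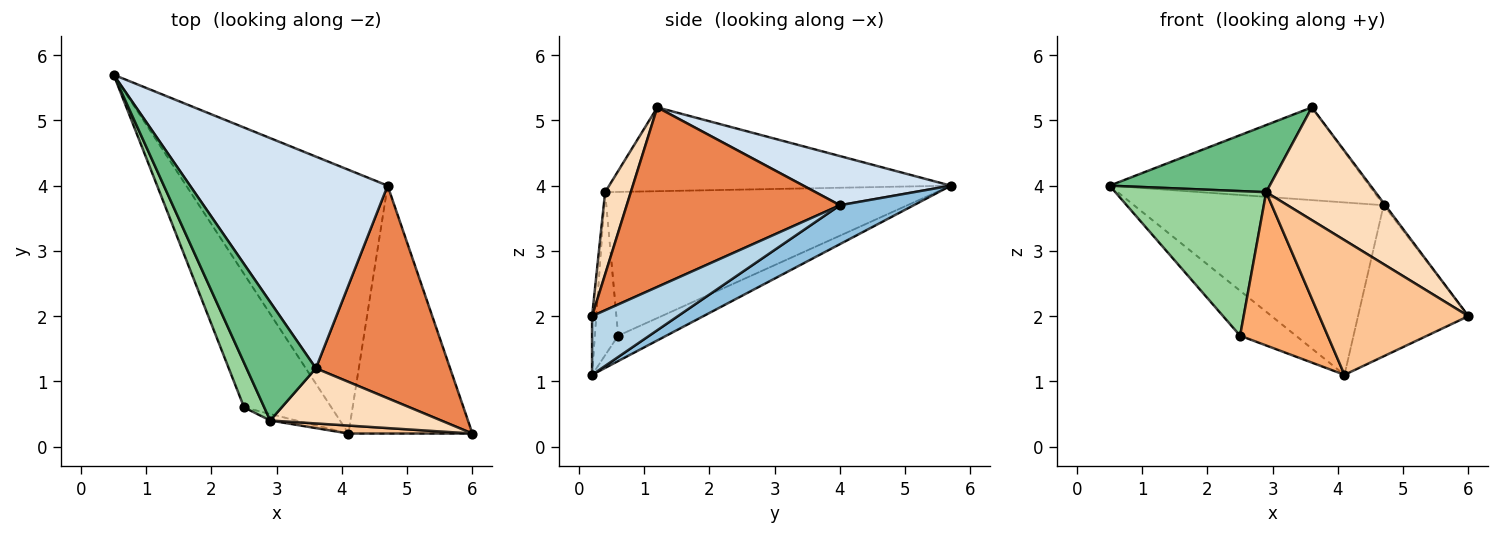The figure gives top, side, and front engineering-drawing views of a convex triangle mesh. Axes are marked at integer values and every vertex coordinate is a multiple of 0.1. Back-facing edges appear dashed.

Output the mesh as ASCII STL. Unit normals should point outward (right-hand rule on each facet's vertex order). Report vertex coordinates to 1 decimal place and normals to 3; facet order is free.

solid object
 facet normal -0.266 0.308 -0.914
  outer loop
   vertex 2.5 0.6 1.7
   vertex 0.5 5.7 4.0
   vertex 4.1 0.2 1.1
  endloop
 endfacet
 facet normal 0.160 0.540 -0.826
  outer loop
   vertex 4.7 4.0 3.7
   vertex 4.1 0.2 1.1
   vertex 0.5 5.7 4.0
  endloop
 endfacet
 facet normal 0.375 0.482 -0.792
  outer loop
   vertex 4.7 4.0 3.7
   vertex 6.0 0.2 2.0
   vertex 4.1 0.2 1.1
  endloop
 endfacet
 facet normal 0.222 0.391 0.893
  outer loop
   vertex 4.7 4.0 3.7
   vertex 0.5 5.7 4.0
   vertex 3.6 1.2 5.2
  endloop
 endfacet
 facet normal 0.801 0.006 0.599
  outer loop
   vertex 4.7 4.0 3.7
   vertex 3.6 1.2 5.2
   vertex 6.0 0.2 2.0
  endloop
 endfacet
 facet normal -0.257 -0.966 -0.041
  outer loop
   vertex 2.9 0.4 3.9
   vertex 2.5 0.6 1.7
   vertex 4.1 0.2 1.1
  endloop
 endfacet
 facet normal -0.028 -0.998 0.059
  outer loop
   vertex 2.9 0.4 3.9
   vertex 4.1 0.2 1.1
   vertex 6.0 0.2 2.0
  endloop
 endfacet
 facet normal 0.207 -0.879 0.430
  outer loop
   vertex 2.9 0.4 3.9
   vertex 6.0 0.2 2.0
   vertex 3.6 1.2 5.2
  endloop
 endfacet
 facet normal -0.725 -0.340 0.599
  outer loop
   vertex 2.9 0.4 3.9
   vertex 3.6 1.2 5.2
   vertex 0.5 5.7 4.0
  endloop
 endfacet
 facet normal -0.903 -0.411 0.127
  outer loop
   vertex 2.9 0.4 3.9
   vertex 0.5 5.7 4.0
   vertex 2.5 0.6 1.7
  endloop
 endfacet
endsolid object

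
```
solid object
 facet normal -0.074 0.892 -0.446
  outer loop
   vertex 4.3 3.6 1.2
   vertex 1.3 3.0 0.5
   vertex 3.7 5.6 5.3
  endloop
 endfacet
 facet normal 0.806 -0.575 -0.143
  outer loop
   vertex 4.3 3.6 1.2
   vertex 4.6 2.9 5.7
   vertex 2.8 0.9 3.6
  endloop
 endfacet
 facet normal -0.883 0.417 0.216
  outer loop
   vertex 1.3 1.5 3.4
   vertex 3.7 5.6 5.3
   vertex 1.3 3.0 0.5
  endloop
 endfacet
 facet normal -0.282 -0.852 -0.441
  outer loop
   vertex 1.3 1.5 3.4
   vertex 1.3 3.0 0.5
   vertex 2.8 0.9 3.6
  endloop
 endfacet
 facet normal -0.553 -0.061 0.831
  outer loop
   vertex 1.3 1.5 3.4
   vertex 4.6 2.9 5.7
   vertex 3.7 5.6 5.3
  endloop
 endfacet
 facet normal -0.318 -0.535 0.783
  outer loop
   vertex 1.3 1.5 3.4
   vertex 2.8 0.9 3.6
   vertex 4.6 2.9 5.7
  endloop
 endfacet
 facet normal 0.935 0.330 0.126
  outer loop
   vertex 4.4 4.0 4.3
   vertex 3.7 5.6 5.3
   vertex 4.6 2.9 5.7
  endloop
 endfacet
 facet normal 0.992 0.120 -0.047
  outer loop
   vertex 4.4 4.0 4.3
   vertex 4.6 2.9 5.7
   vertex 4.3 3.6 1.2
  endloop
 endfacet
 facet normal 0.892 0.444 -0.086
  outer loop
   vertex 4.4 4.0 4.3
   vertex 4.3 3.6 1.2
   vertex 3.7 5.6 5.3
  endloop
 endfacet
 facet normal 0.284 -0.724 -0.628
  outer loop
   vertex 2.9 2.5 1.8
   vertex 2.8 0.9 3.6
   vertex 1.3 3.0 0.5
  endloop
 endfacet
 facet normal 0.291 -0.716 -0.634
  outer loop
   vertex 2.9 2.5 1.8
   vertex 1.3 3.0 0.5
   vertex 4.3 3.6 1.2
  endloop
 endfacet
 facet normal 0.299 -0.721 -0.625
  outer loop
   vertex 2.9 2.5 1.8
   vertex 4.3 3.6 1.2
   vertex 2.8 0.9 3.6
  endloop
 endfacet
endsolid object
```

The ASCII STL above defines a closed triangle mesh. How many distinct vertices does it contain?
8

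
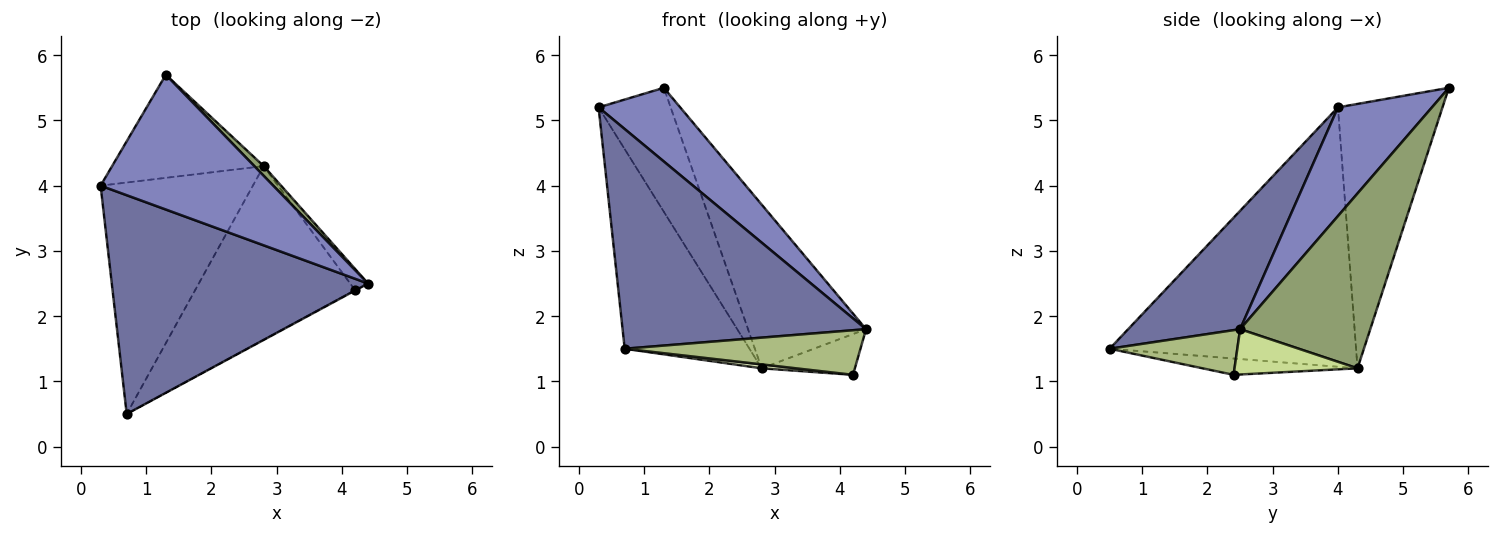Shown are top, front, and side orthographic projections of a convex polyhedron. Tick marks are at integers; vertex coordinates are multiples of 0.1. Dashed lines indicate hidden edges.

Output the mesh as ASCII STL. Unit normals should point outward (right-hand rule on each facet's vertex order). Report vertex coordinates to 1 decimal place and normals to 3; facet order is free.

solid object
 facet normal 0.310 -0.674 0.671
  outer loop
   vertex 0.7 0.5 1.5
   vertex 4.4 2.5 1.8
   vertex 0.3 4.0 5.2
  endloop
 endfacet
 facet normal 0.483 -0.420 0.768
  outer loop
   vertex 1.3 5.7 5.5
   vertex 0.3 4.0 5.2
   vertex 4.4 2.5 1.8
  endloop
 endfacet
 facet normal -0.790 0.400 -0.464
  outer loop
   vertex 2.8 4.3 1.2
   vertex 0.7 0.5 1.5
   vertex 0.3 4.0 5.2
  endloop
 endfacet
 facet normal -0.745 0.513 -0.427
  outer loop
   vertex 2.8 4.3 1.2
   vertex 0.3 4.0 5.2
   vertex 1.3 5.7 5.5
  endloop
 endfacet
 facet normal 0.740 0.671 0.040
  outer loop
   vertex 2.8 4.3 1.2
   vertex 1.3 5.7 5.5
   vertex 4.4 2.5 1.8
  endloop
 endfacet
 facet normal 0.476 -0.879 -0.010
  outer loop
   vertex 4.2 2.4 1.1
   vertex 4.4 2.5 1.8
   vertex 0.7 0.5 1.5
  endloop
 endfacet
 facet normal 0.760 0.576 -0.300
  outer loop
   vertex 4.2 2.4 1.1
   vertex 2.8 4.3 1.2
   vertex 4.4 2.5 1.8
  endloop
 endfacet
 facet normal -0.101 -0.022 -0.995
  outer loop
   vertex 4.2 2.4 1.1
   vertex 0.7 0.5 1.5
   vertex 2.8 4.3 1.2
  endloop
 endfacet
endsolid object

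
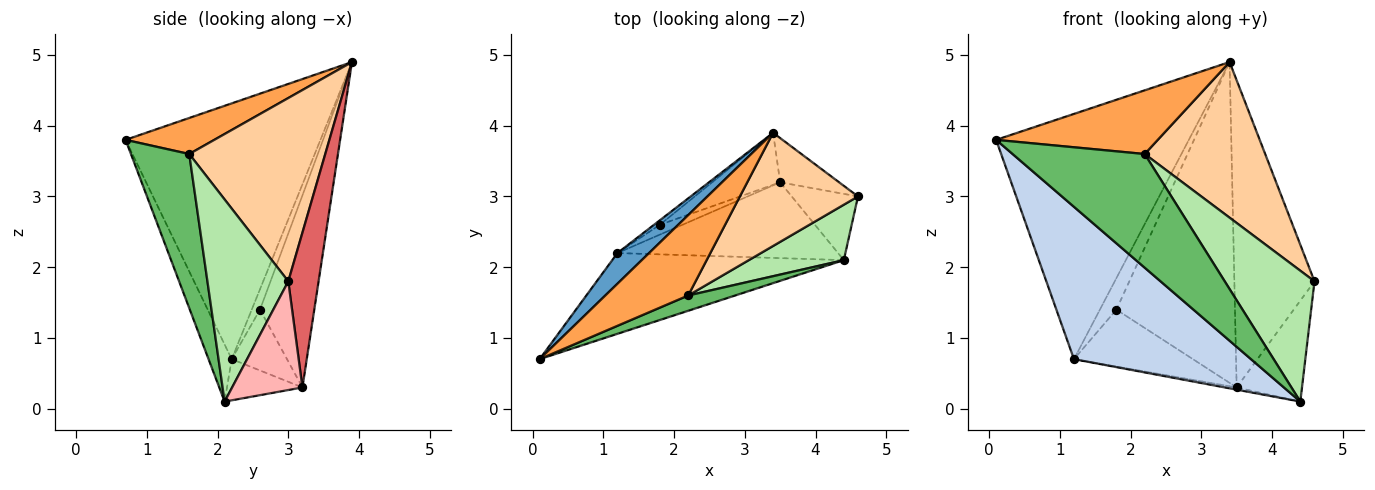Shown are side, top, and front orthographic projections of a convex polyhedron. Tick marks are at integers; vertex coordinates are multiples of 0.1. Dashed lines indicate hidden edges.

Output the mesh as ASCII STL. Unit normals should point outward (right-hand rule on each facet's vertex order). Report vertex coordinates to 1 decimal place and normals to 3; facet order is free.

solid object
 facet normal -0.708 0.700 0.088
  outer loop
   vertex 1.2 2.2 0.7
   vertex 0.1 0.7 3.8
   vertex 3.4 3.9 4.9
  endloop
 endfacet
 facet normal -0.115 -0.878 -0.465
  outer loop
   vertex 1.2 2.2 0.7
   vertex 4.4 2.1 0.1
   vertex 0.1 0.7 3.8
  endloop
 endfacet
 facet normal 0.323 -0.588 0.742
  outer loop
   vertex 2.2 1.6 3.6
   vertex 3.4 3.9 4.9
   vertex 0.1 0.7 3.8
  endloop
 endfacet
 facet normal 0.674 -0.597 0.434
  outer loop
   vertex 2.2 1.6 3.6
   vertex 4.6 3.0 1.8
   vertex 3.4 3.9 4.9
  endloop
 endfacet
 facet normal 0.401 -0.908 0.122
  outer loop
   vertex 2.2 1.6 3.6
   vertex 0.1 0.7 3.8
   vertex 4.4 2.1 0.1
  endloop
 endfacet
 facet normal 0.638 -0.709 0.300
  outer loop
   vertex 2.2 1.6 3.6
   vertex 4.4 2.1 0.1
   vertex 4.6 3.0 1.8
  endloop
 endfacet
 facet normal 0.351 0.927 -0.133
  outer loop
   vertex 3.5 3.2 0.3
   vertex 3.4 3.9 4.9
   vertex 4.6 3.0 1.8
  endloop
 endfacet
 facet normal 0.669 0.621 -0.408
  outer loop
   vertex 3.5 3.2 0.3
   vertex 4.6 3.0 1.8
   vertex 4.4 2.1 0.1
  endloop
 endfacet
 facet normal -0.183 0.029 -0.983
  outer loop
   vertex 3.5 3.2 0.3
   vertex 4.4 2.1 0.1
   vertex 1.2 2.2 0.7
  endloop
 endfacet
 facet normal -0.444 0.887 -0.127
  outer loop
   vertex 1.8 2.6 1.4
   vertex 1.2 2.2 0.7
   vertex 3.4 3.9 4.9
  endloop
 endfacet
 facet normal -0.412 0.900 -0.146
  outer loop
   vertex 1.8 2.6 1.4
   vertex 3.4 3.9 4.9
   vertex 3.5 3.2 0.3
  endloop
 endfacet
 facet normal -0.416 0.896 -0.155
  outer loop
   vertex 1.8 2.6 1.4
   vertex 3.5 3.2 0.3
   vertex 1.2 2.2 0.7
  endloop
 endfacet
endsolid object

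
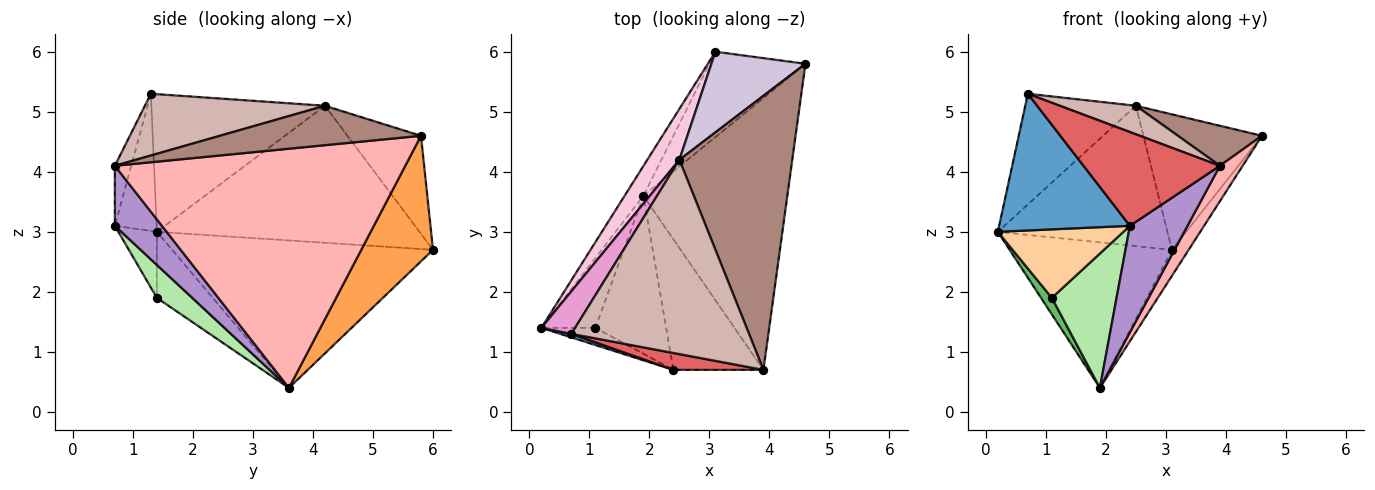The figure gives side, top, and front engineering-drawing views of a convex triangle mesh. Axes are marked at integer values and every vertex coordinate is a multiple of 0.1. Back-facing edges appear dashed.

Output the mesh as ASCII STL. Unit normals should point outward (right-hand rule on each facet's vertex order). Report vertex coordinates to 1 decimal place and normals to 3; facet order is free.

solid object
 facet normal -0.304 -0.952 0.025
  outer loop
   vertex 0.7 1.3 5.3
   vertex 0.2 1.4 3.0
   vertex 2.4 0.7 3.1
  endloop
 endfacet
 facet normal -0.844 0.525 -0.108
  outer loop
   vertex 3.1 6.0 2.7
   vertex 1.9 3.6 0.4
   vertex 0.2 1.4 3.0
  endloop
 endfacet
 facet normal 0.781 0.182 -0.597
  outer loop
   vertex 3.1 6.0 2.7
   vertex 4.6 5.8 4.6
   vertex 1.9 3.6 0.4
  endloop
 endfacet
 facet normal -0.285 -0.930 -0.233
  outer loop
   vertex 1.1 1.4 1.9
   vertex 2.4 0.7 3.1
   vertex 0.2 1.4 3.0
  endloop
 endfacet
 facet normal -0.765 -0.149 -0.626
  outer loop
   vertex 1.1 1.4 1.9
   vertex 0.2 1.4 3.0
   vertex 1.9 3.6 0.4
  endloop
 endfacet
 facet normal 0.334 -0.611 -0.718
  outer loop
   vertex 1.1 1.4 1.9
   vertex 1.9 3.6 0.4
   vertex 2.4 0.7 3.1
  endloop
 endfacet
 facet normal -0.117 -0.977 0.176
  outer loop
   vertex 3.9 0.7 4.1
   vertex 0.7 1.3 5.3
   vertex 2.4 0.7 3.1
  endloop
 endfacet
 facet normal 0.855 -0.067 -0.515
  outer loop
   vertex 3.9 0.7 4.1
   vertex 1.9 3.6 0.4
   vertex 4.6 5.8 4.6
  endloop
 endfacet
 facet normal 0.459 -0.562 -0.688
  outer loop
   vertex 3.9 0.7 4.1
   vertex 2.4 0.7 3.1
   vertex 1.9 3.6 0.4
  endloop
 endfacet
 facet normal -0.470 0.758 0.451
  outer loop
   vertex 2.5 4.2 5.1
   vertex 4.6 5.8 4.6
   vertex 3.1 6.0 2.7
  endloop
 endfacet
 facet normal 0.327 -0.137 0.935
  outer loop
   vertex 2.5 4.2 5.1
   vertex 3.9 0.7 4.1
   vertex 4.6 5.8 4.6
  endloop
 endfacet
 facet normal 0.325 -0.137 0.936
  outer loop
   vertex 2.5 4.2 5.1
   vertex 0.7 1.3 5.3
   vertex 3.9 0.7 4.1
  endloop
 endfacet
 facet normal -0.826 0.526 0.202
  outer loop
   vertex 2.5 4.2 5.1
   vertex 0.2 1.4 3.0
   vertex 0.7 1.3 5.3
  endloop
 endfacet
 facet normal -0.824 0.532 0.193
  outer loop
   vertex 2.5 4.2 5.1
   vertex 3.1 6.0 2.7
   vertex 0.2 1.4 3.0
  endloop
 endfacet
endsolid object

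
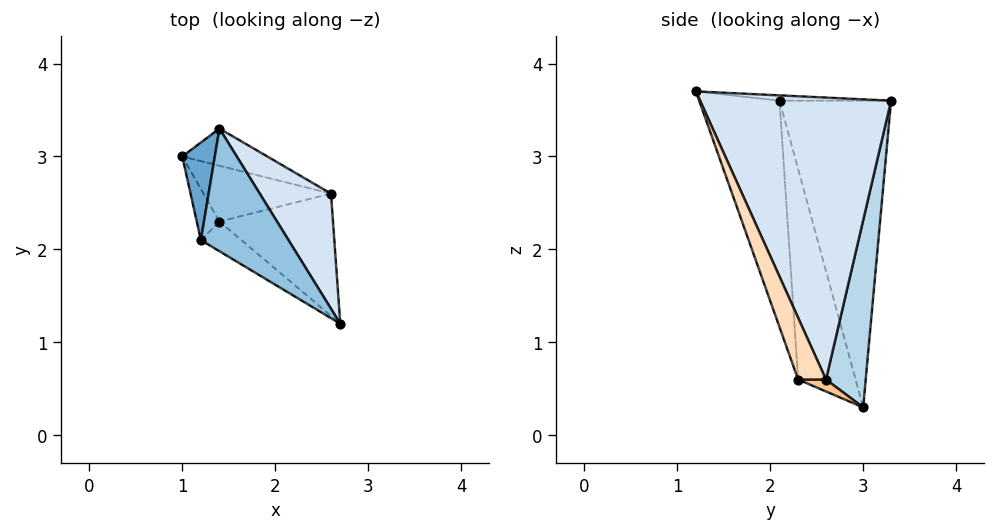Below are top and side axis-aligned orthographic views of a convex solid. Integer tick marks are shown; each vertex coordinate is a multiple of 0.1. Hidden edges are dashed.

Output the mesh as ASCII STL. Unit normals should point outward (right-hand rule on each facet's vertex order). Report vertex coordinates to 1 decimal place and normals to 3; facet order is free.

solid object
 facet normal -0.981 0.164 0.104
  outer loop
   vertex 1.2 2.1 3.6
   vertex 1.4 3.3 3.6
   vertex 1.0 3.0 0.3
  endloop
 endfacet
 facet normal -0.060 0.010 0.998
  outer loop
   vertex 1.2 2.1 3.6
   vertex 2.7 1.2 3.7
   vertex 1.4 3.3 3.6
  endloop
 endfacet
 facet normal 0.262 0.958 -0.119
  outer loop
   vertex 2.6 2.6 0.6
   vertex 1.0 3.0 0.3
   vertex 1.4 3.3 3.6
  endloop
 endfacet
 facet normal 0.827 0.522 0.209
  outer loop
   vertex 2.6 2.6 0.6
   vertex 1.4 3.3 3.6
   vertex 2.7 1.2 3.7
  endloop
 endfacet
 facet normal -0.847 -0.523 -0.091
  outer loop
   vertex 1.4 2.3 0.6
   vertex 1.2 2.1 3.6
   vertex 1.0 3.0 0.3
  endloop
 endfacet
 facet normal -0.508 -0.857 -0.091
  outer loop
   vertex 1.4 2.3 0.6
   vertex 2.7 1.2 3.7
   vertex 1.2 2.1 3.6
  endloop
 endfacet
 facet normal 0.087 -0.350 -0.933
  outer loop
   vertex 1.4 2.3 0.6
   vertex 1.0 3.0 0.3
   vertex 2.6 2.6 0.6
  endloop
 endfacet
 facet normal 0.222 -0.886 -0.407
  outer loop
   vertex 1.4 2.3 0.6
   vertex 2.6 2.6 0.6
   vertex 2.7 1.2 3.7
  endloop
 endfacet
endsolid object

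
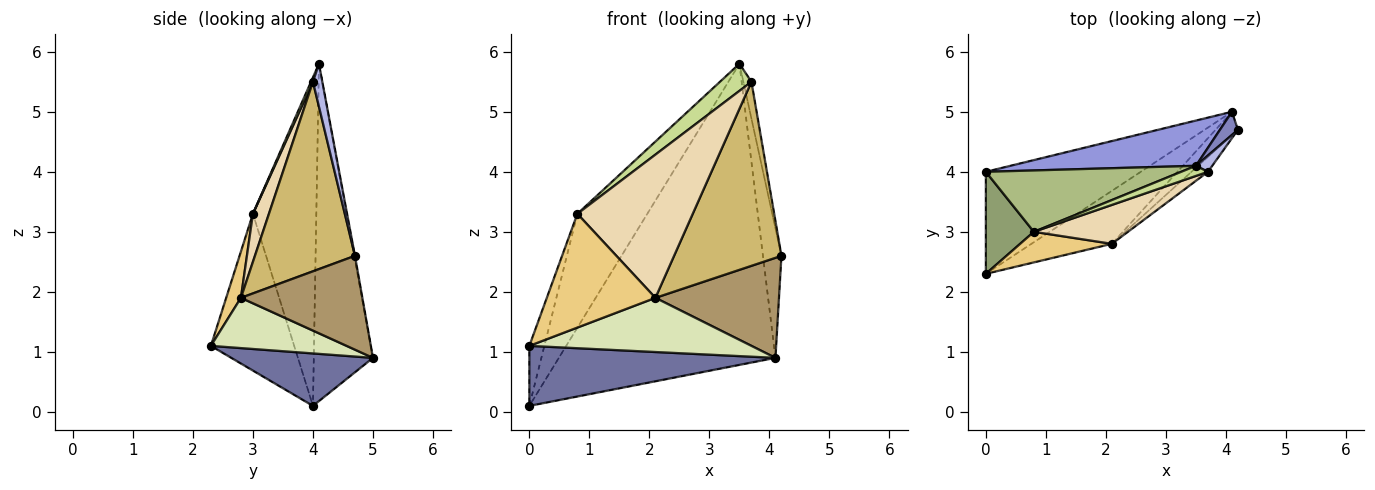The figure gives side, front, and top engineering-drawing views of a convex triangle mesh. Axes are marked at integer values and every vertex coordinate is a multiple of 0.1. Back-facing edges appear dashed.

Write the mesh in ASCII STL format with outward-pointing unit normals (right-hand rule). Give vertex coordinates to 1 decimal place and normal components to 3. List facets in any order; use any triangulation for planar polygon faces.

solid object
 facet normal 0.280 -0.487 -0.827
  outer loop
   vertex 4.1 5.0 0.9
   vertex 0.0 2.3 1.1
   vertex 0.0 4.0 0.1
  endloop
 endfacet
 facet normal -0.039 0.984 0.176
  outer loop
   vertex 4.1 5.0 0.9
   vertex 3.5 4.1 5.8
   vertex 4.2 4.7 2.6
  endloop
 endfacet
 facet normal -0.261 0.955 0.143
  outer loop
   vertex 4.1 5.0 0.9
   vertex 0.0 4.0 0.1
   vertex 3.5 4.1 5.8
  endloop
 endfacet
 facet normal 0.729 0.627 0.277
  outer loop
   vertex 3.7 4.0 5.5
   vertex 4.2 4.7 2.6
   vertex 3.5 4.1 5.8
  endloop
 endfacet
 facet normal -0.942 0.170 0.289
  outer loop
   vertex 0.8 3.0 3.3
   vertex 0.0 4.0 0.1
   vertex 0.0 2.3 1.1
  endloop
 endfacet
 facet normal -0.624 0.688 0.371
  outer loop
   vertex 0.8 3.0 3.3
   vertex 3.5 4.1 5.8
   vertex 0.0 4.0 0.1
  endloop
 endfacet
 facet normal 0.057 -0.935 0.350
  outer loop
   vertex 0.8 3.0 3.3
   vertex 3.7 4.0 5.5
   vertex 3.5 4.1 5.8
  endloop
 endfacet
 facet normal 0.400 -0.655 -0.641
  outer loop
   vertex 2.1 2.8 1.9
   vertex 0.0 2.3 1.1
   vertex 4.1 5.0 0.9
  endloop
 endfacet
 facet normal 0.691 -0.703 -0.165
  outer loop
   vertex 2.1 2.8 1.9
   vertex 4.1 5.0 0.9
   vertex 4.2 4.7 2.6
  endloop
 endfacet
 facet normal 0.680 -0.730 -0.059
  outer loop
   vertex 2.1 2.8 1.9
   vertex 4.2 4.7 2.6
   vertex 3.7 4.0 5.5
  endloop
 endfacet
 facet normal 0.130 -0.958 0.257
  outer loop
   vertex 2.1 2.8 1.9
   vertex 0.8 3.0 3.3
   vertex 0.0 2.3 1.1
  endloop
 endfacet
 facet normal 0.133 -0.956 0.260
  outer loop
   vertex 2.1 2.8 1.9
   vertex 3.7 4.0 5.5
   vertex 0.8 3.0 3.3
  endloop
 endfacet
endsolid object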